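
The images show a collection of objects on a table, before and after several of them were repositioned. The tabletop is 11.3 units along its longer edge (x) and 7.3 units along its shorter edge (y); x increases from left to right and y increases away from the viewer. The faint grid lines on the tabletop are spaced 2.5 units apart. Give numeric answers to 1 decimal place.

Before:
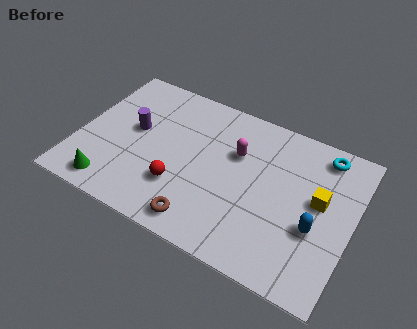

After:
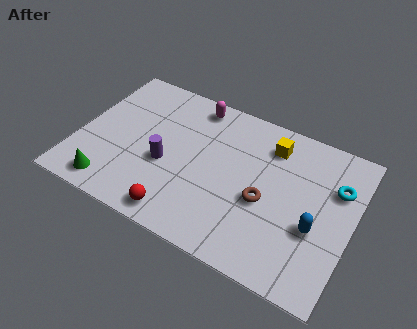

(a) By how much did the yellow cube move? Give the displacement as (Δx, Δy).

(-2.2, 1.7)

The yellow cube started near (9.9, 4.1) and ended near (7.7, 5.8).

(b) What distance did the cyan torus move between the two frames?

1.5

The cyan torus was near (9.8, 6.3) before and (10.5, 5.0) after, so it travelled √(0.7² + 1.3²) ≈ 1.5 units.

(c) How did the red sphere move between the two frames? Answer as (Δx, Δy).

(0.2, -1.3)

From the two frames, the red sphere sits at roughly (4.4, 2.2) before and (4.6, 0.9) after.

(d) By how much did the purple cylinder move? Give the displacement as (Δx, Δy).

(1.5, -1.1)

The purple cylinder was at about (2.2, 4.1) and moved to about (3.7, 3.0).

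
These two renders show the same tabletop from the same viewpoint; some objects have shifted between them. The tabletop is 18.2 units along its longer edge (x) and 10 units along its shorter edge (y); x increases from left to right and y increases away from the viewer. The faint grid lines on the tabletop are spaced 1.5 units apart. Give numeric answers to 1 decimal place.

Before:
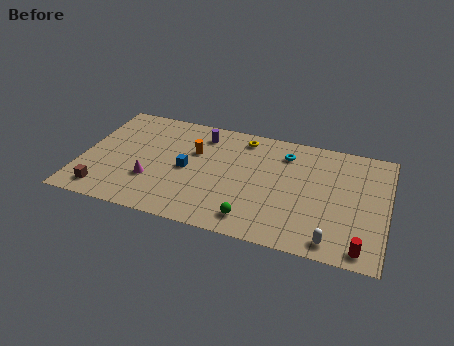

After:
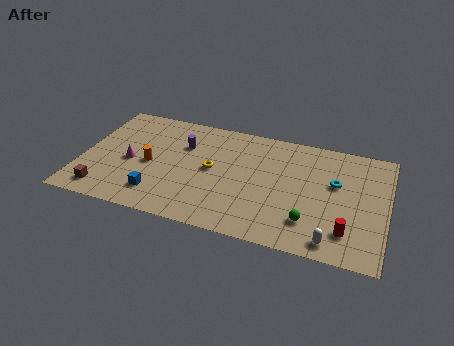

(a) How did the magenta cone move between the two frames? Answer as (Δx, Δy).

(-1.4, 1.3)

From the two frames, the magenta cone sits at roughly (4.3, 3.2) before and (2.9, 4.5) after.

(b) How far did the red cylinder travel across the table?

1.4

The red cylinder was near (16.9, 1.1) before and (16.0, 2.2) after, so it travelled √(0.9² + 1.1²) ≈ 1.4 units.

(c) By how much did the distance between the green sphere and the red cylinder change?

-4.2

They were about 6.4 units apart before and 2.2 after — 4.2 units closer together.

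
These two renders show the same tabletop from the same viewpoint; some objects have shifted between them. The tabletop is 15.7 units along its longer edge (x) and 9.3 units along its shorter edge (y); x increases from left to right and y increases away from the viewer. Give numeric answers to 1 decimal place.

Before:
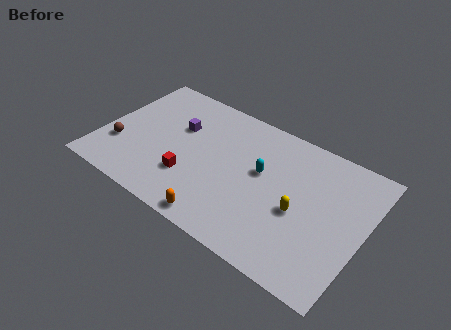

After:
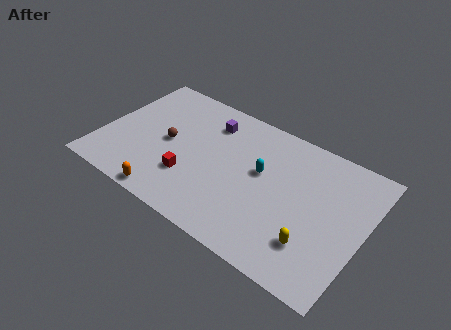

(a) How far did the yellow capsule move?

1.9

The yellow capsule moved from about (12.0, 4.0) to (13.1, 2.4), a distance of √(1.1² + 1.6²) ≈ 1.9.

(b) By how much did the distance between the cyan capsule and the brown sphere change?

-3.0

The distance was about 8.7 in the first image and 5.7 in the second, so they moved 3.0 units closer together.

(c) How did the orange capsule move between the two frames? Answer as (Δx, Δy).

(-3.1, -0.1)

From the two frames, the orange capsule sits at roughly (7.8, 0.9) before and (4.7, 0.8) after.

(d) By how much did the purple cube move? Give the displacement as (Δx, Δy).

(1.7, 1.3)

From the two frames, the purple cube sits at roughly (4.3, 6.0) before and (6.0, 7.3) after.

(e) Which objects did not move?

the red cube and the cyan capsule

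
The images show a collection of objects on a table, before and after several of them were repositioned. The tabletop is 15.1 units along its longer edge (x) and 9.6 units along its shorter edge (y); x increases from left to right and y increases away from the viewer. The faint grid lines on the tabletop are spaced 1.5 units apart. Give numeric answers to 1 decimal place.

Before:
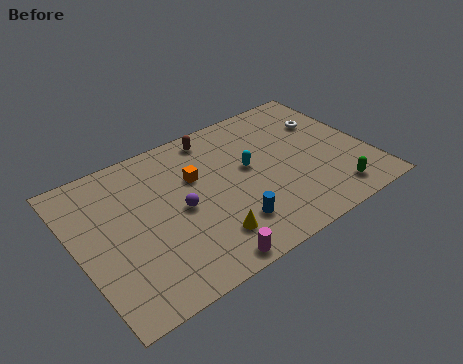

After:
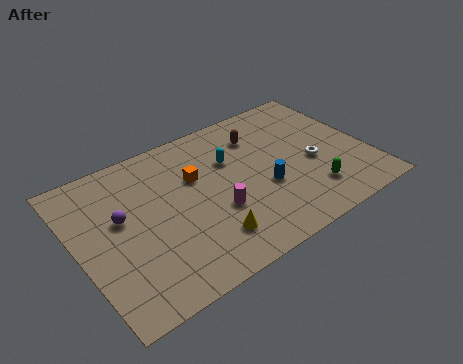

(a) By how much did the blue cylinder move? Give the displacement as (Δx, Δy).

(2.1, 1.4)

From the two frames, the blue cylinder sits at roughly (7.4, 2.3) before and (9.5, 3.7) after.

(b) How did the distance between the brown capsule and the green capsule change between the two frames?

-3.1

The distance was about 8.5 in the first image and 5.4 in the second, so they moved 3.1 units closer together.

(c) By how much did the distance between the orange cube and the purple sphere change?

+2.1

Before: roughly 1.9 units apart; after: 4.0. That's 2.1 units further apart.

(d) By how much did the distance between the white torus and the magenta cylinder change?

-4.3

The distance was about 9.6 in the first image and 5.3 in the second, so they moved 4.3 units closer together.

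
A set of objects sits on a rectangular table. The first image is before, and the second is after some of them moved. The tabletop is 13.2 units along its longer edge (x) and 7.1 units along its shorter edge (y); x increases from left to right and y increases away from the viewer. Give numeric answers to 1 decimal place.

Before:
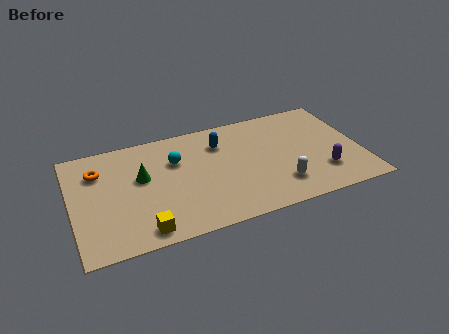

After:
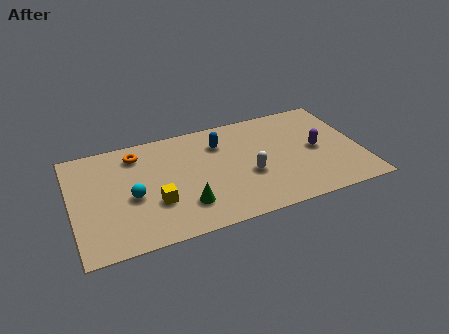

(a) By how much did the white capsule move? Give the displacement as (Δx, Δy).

(-1.3, 1.1)

From the two frames, the white capsule sits at roughly (9.3, 1.7) before and (8.0, 2.8) after.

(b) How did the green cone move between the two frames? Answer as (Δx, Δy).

(1.8, -2.4)

The green cone was at about (3.2, 4.2) and moved to about (5.0, 1.8).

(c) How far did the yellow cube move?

1.7

The yellow cube was near (3.0, 0.9) before and (3.7, 2.4) after, so it travelled √(0.7² + 1.5²) ≈ 1.7 units.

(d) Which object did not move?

the blue capsule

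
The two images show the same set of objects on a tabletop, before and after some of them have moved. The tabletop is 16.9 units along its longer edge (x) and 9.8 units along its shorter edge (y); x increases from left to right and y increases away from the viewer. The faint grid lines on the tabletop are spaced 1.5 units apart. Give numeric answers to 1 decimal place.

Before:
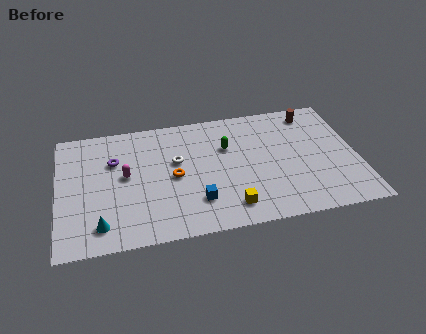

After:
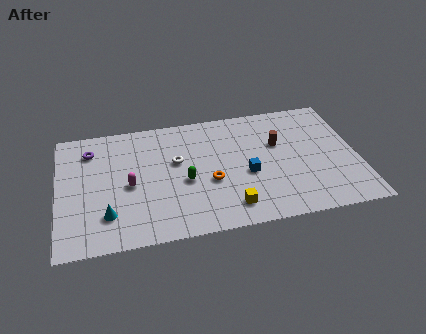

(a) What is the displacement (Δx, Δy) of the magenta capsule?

(0.2, -0.8)

The magenta capsule started near (3.8, 5.3) and ended near (4.0, 4.5).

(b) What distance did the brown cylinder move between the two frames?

3.0

The brown cylinder moved from about (14.6, 8.4) to (12.5, 6.2), a distance of √(2.1² + 2.2²) ≈ 3.0.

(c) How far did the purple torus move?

1.7

The purple torus moved from about (3.2, 6.6) to (1.9, 7.7), a distance of √(1.3² + 1.1²) ≈ 1.7.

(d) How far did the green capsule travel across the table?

3.4

The green capsule moved from about (9.6, 6.5) to (7.1, 4.2), a distance of √(2.5² + 2.3²) ≈ 3.4.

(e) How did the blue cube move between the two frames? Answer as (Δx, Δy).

(2.9, 1.6)

The blue cube was at about (7.7, 2.5) and moved to about (10.6, 4.1).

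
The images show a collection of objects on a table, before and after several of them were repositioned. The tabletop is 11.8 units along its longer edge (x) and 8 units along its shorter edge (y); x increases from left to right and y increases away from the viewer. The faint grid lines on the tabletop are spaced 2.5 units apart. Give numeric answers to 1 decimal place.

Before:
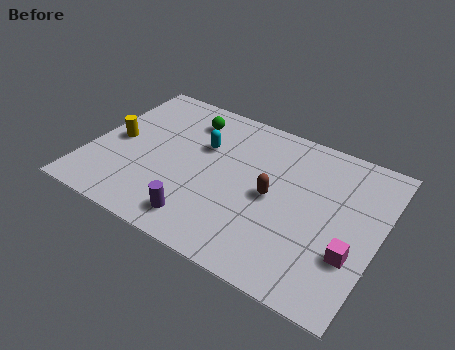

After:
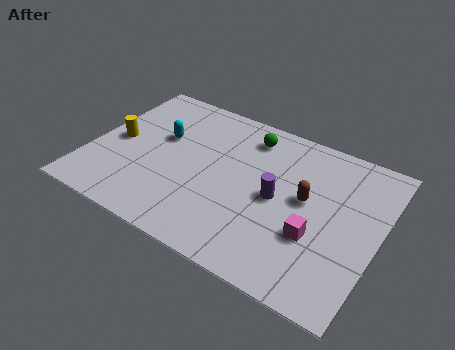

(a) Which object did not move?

the yellow cylinder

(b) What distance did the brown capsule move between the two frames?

1.4

From (7.5, 3.9) to (8.8, 4.4), the brown capsule covered √(1.3² + 0.5²) ≈ 1.4 units.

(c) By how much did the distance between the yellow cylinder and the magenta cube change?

-1.5

Before: roughly 10.0 units apart; after: 8.5. That's 1.5 units closer together.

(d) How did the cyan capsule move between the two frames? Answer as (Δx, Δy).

(-1.7, -0.3)

From the two frames, the cyan capsule sits at roughly (4.4, 5.2) before and (2.7, 4.9) after.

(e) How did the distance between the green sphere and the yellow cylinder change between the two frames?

+2.2

Before: roughly 3.6 units apart; after: 5.8. That's 2.2 units further apart.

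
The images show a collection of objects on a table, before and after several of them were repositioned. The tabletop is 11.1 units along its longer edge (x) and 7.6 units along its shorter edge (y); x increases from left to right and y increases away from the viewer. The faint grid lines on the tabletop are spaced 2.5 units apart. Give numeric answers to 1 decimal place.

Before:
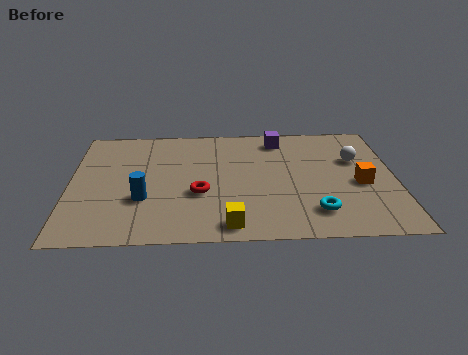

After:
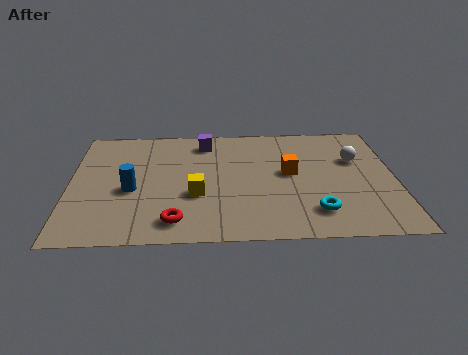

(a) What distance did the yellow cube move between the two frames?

2.2

From (5.4, 0.9) to (4.3, 2.8), the yellow cube covered √(1.1² + 1.9²) ≈ 2.2 units.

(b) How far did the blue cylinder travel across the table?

0.7

The blue cylinder was near (2.5, 2.6) before and (2.1, 3.2) after, so it travelled √(0.4² + 0.6²) ≈ 0.7 units.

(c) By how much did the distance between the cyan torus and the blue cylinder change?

+0.5

They were about 5.9 units apart before and 6.4 after — 0.5 units further apart.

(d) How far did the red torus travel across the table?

1.9

The red torus moved from about (4.4, 2.9) to (3.6, 1.2), a distance of √(0.8² + 1.7²) ≈ 1.9.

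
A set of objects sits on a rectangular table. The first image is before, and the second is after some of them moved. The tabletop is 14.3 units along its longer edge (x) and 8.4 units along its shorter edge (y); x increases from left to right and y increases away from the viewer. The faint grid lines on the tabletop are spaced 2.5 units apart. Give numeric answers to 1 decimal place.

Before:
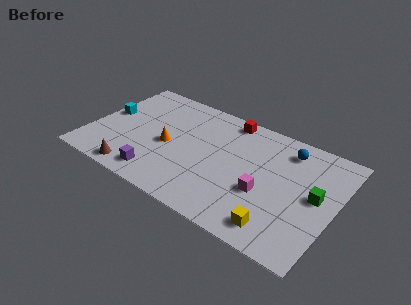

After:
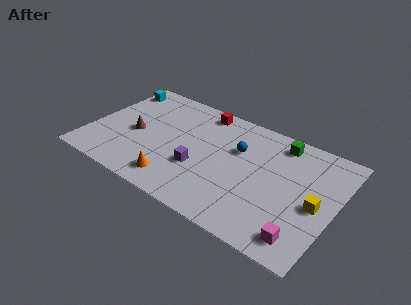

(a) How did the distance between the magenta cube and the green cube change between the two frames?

+3.3

The distance was about 3.0 in the first image and 6.3 in the second, so they moved 3.3 units further apart.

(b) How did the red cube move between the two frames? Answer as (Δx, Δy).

(-1.6, -0.1)

From the two frames, the red cube sits at roughly (7.6, 7.5) before and (6.0, 7.4) after.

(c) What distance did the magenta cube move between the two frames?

3.1

The magenta cube moved from about (10.4, 3.2) to (12.9, 1.3), a distance of √(2.5² + 1.9²) ≈ 3.1.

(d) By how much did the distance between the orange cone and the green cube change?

-0.8

Before: roughly 8.6 units apart; after: 7.8. That's 0.8 units closer together.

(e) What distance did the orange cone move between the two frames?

2.6

The orange cone moved from about (4.6, 3.8) to (5.5, 1.4), a distance of √(0.9² + 2.4²) ≈ 2.6.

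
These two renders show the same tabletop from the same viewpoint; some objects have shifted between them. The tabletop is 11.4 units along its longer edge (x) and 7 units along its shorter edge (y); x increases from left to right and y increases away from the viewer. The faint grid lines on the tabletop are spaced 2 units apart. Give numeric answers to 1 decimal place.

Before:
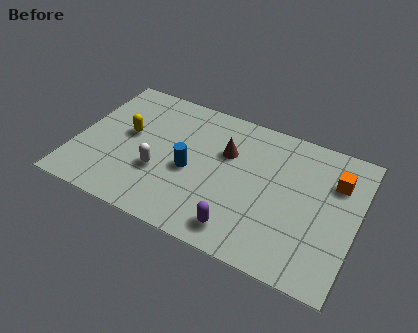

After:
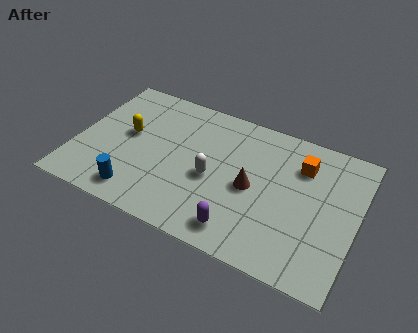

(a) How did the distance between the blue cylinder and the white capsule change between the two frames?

+2.1

They were about 1.3 units apart before and 3.4 after — 2.1 units further apart.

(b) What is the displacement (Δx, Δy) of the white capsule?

(2.1, 0.6)

The white capsule was at about (3.5, 2.5) and moved to about (5.6, 3.1).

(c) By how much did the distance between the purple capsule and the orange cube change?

-0.6

Before: roughly 5.2 units apart; after: 4.6. That's 0.6 units closer together.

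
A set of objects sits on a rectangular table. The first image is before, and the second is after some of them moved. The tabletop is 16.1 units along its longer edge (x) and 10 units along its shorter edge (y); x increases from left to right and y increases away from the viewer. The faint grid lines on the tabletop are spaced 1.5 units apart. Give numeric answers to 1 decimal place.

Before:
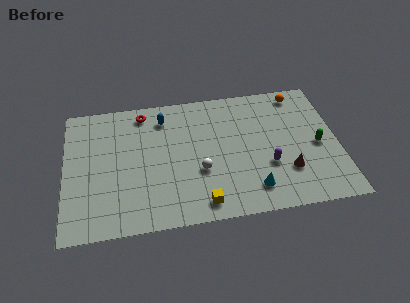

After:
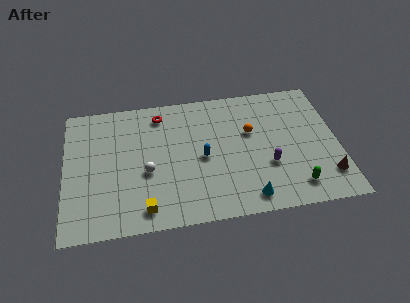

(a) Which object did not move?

the purple capsule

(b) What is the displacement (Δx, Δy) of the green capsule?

(-1.5, -2.9)

The green capsule started near (14.9, 4.6) and ended near (13.4, 1.7).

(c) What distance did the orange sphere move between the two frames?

4.0

The orange sphere was near (14.0, 8.8) before and (11.0, 6.2) after, so it travelled √(3.0² + 2.6²) ≈ 4.0 units.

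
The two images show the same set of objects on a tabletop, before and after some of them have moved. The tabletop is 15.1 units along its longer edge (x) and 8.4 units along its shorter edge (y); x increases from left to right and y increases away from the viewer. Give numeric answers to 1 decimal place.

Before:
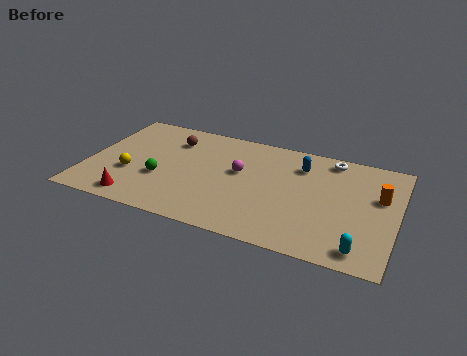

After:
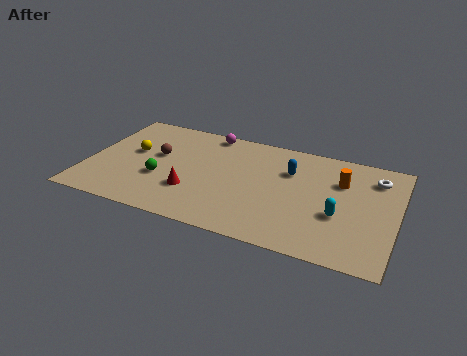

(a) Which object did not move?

the green sphere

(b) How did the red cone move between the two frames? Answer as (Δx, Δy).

(2.6, 1.5)

The red cone was at about (2.7, 1.1) and moved to about (5.3, 2.6).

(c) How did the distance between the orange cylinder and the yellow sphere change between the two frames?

-2.0

The distance was about 12.2 in the first image and 10.2 in the second, so they moved 2.0 units closer together.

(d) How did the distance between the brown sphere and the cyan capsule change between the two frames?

-1.8

Before: roughly 11.1 units apart; after: 9.3. That's 1.8 units closer together.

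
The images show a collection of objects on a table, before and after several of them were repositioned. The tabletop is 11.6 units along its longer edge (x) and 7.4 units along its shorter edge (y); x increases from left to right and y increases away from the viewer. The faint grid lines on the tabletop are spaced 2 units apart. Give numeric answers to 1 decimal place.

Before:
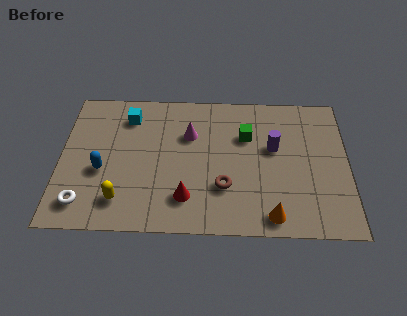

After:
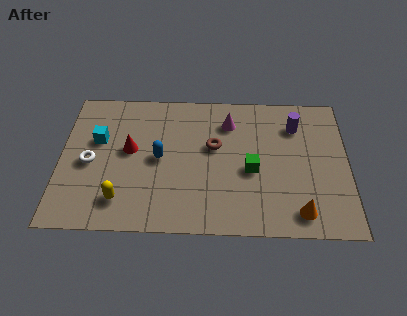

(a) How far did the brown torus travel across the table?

2.1

The brown torus was near (6.6, 2.3) before and (6.2, 4.4) after, so it travelled √(0.4² + 2.1²) ≈ 2.1 units.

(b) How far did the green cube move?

1.8

The green cube was near (7.5, 5.0) before and (7.7, 3.2) after, so it travelled √(0.2² + 1.8²) ≈ 1.8 units.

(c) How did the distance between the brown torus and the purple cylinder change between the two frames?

+0.6

The distance was about 2.9 in the first image and 3.5 in the second, so they moved 0.6 units further apart.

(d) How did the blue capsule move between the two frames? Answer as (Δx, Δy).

(2.3, 0.7)

From the two frames, the blue capsule sits at roughly (1.7, 3.0) before and (4.0, 3.7) after.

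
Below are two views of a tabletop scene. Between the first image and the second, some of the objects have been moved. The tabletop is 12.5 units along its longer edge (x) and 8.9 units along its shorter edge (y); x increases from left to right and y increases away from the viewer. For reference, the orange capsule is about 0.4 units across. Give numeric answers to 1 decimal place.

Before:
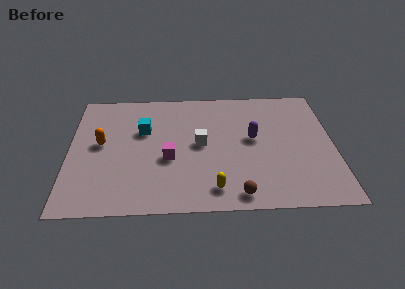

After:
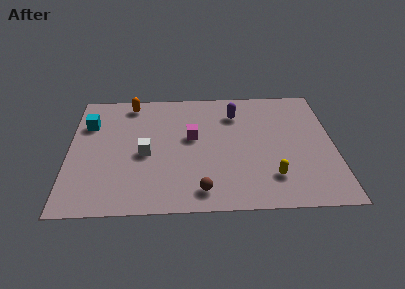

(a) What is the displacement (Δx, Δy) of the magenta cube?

(1.1, 1.5)

From the two frames, the magenta cube sits at roughly (4.7, 3.6) before and (5.8, 5.1) after.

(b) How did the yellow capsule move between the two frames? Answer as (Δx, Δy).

(2.7, 0.7)

The yellow capsule was at about (6.8, 1.4) and moved to about (9.5, 2.1).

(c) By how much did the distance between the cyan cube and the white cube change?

+0.6

Before: roughly 2.9 units apart; after: 3.5. That's 0.6 units further apart.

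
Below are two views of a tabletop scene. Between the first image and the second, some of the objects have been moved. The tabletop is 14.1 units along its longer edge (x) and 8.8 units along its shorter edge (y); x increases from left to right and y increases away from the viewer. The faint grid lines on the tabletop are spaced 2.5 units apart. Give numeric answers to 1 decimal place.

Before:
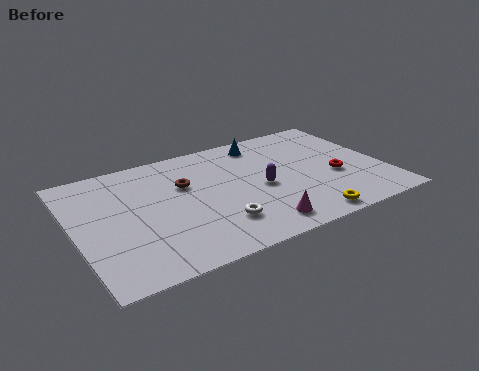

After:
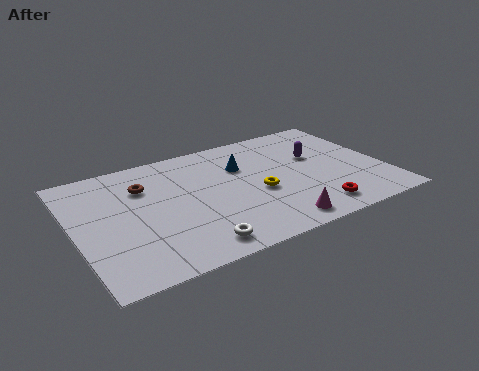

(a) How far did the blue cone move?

1.9

From (9.0, 7.5) to (7.8, 6.0), the blue cone covered √(1.2² + 1.5²) ≈ 1.9 units.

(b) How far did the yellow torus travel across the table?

3.3

The yellow torus moved from about (9.9, 0.9) to (8.2, 3.7), a distance of √(1.7² + 2.8²) ≈ 3.3.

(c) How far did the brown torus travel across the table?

1.9

The brown torus moved from about (5.1, 5.7) to (3.3, 6.3), a distance of √(1.8² + 0.6²) ≈ 1.9.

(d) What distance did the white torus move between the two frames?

1.6

The white torus was near (6.1, 2.2) before and (4.9, 1.2) after, so it travelled √(1.2² + 1.0²) ≈ 1.6 units.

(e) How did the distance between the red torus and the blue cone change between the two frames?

+0.4

They were about 4.9 units apart before and 5.3 after — 0.4 units further apart.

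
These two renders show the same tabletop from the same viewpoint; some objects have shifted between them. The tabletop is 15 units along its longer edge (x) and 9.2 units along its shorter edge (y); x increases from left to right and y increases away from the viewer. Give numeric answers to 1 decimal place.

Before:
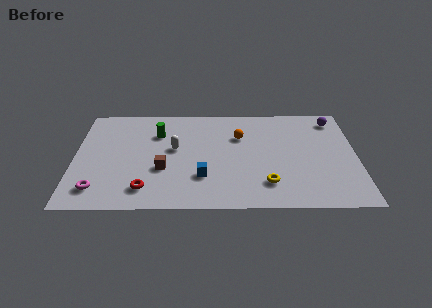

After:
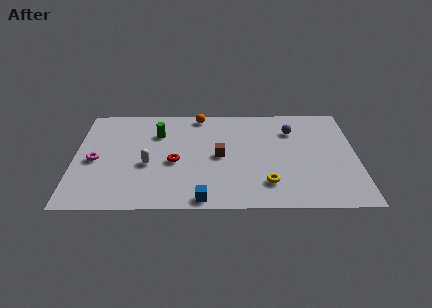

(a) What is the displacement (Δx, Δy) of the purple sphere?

(-2.3, -1.0)

From the two frames, the purple sphere sits at roughly (13.9, 7.8) before and (11.6, 6.8) after.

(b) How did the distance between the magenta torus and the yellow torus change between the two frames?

+0.4

Before: roughly 8.9 units apart; after: 9.3. That's 0.4 units further apart.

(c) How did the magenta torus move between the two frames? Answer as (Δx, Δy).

(-0.2, 2.5)

The magenta torus was at about (1.3, 1.7) and moved to about (1.1, 4.2).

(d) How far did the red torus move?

2.7

The red torus moved from about (3.8, 1.7) to (5.3, 4.0), a distance of √(1.5² + 2.3²) ≈ 2.7.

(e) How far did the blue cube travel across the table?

1.9

The blue cube was near (6.8, 2.7) before and (6.8, 0.8) after, so it travelled √(0.0² + 1.9²) ≈ 1.9 units.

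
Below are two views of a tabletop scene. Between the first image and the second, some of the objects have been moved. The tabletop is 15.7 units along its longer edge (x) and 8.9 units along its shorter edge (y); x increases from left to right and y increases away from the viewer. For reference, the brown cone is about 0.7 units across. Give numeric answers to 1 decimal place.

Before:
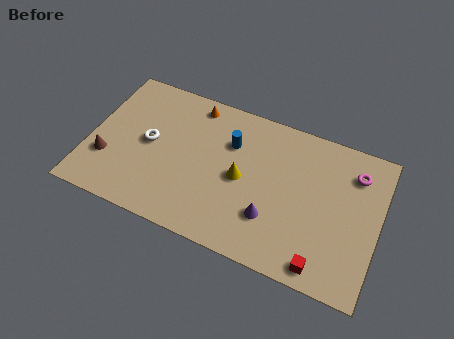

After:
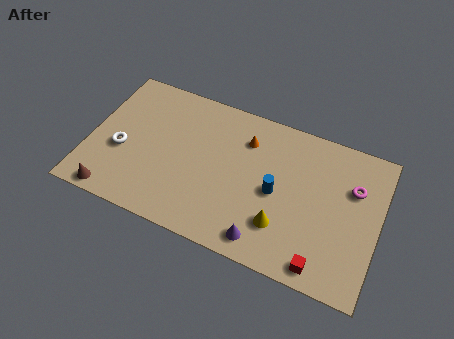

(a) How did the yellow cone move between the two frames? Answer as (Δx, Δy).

(2.4, -1.9)

The yellow cone started near (8.3, 4.3) and ended near (10.7, 2.4).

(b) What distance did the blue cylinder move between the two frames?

3.4

The blue cylinder moved from about (7.5, 6.2) to (10.2, 4.2), a distance of √(2.7² + 2.0²) ≈ 3.4.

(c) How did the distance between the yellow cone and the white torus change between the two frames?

+3.9

Before: roughly 5.1 units apart; after: 9.0. That's 3.9 units further apart.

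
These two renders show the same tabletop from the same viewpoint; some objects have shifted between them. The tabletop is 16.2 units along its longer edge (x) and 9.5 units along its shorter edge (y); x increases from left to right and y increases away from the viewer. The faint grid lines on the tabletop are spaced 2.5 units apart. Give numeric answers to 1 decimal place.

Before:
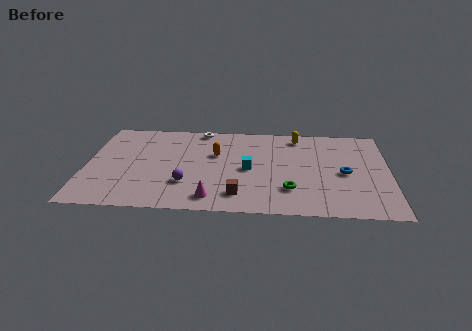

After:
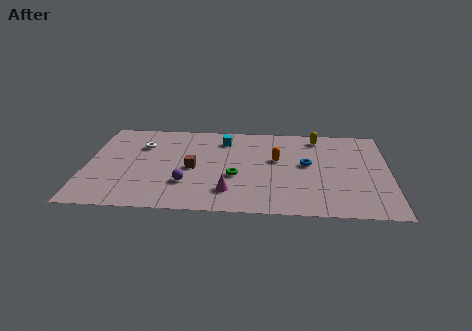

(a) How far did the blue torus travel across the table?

2.2

The blue torus moved from about (13.8, 4.4) to (11.8, 5.2), a distance of √(2.0² + 0.8²) ≈ 2.2.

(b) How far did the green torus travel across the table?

3.1

The green torus moved from about (10.9, 2.5) to (8.0, 3.7), a distance of √(2.9² + 1.2²) ≈ 3.1.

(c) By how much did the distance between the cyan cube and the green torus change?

+1.0

Before: roughly 3.0 units apart; after: 4.0. That's 1.0 units further apart.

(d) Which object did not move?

the purple sphere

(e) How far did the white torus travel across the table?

3.7

The white torus was near (6.0, 8.7) before and (2.9, 6.7) after, so it travelled √(3.1² + 2.0²) ≈ 3.7 units.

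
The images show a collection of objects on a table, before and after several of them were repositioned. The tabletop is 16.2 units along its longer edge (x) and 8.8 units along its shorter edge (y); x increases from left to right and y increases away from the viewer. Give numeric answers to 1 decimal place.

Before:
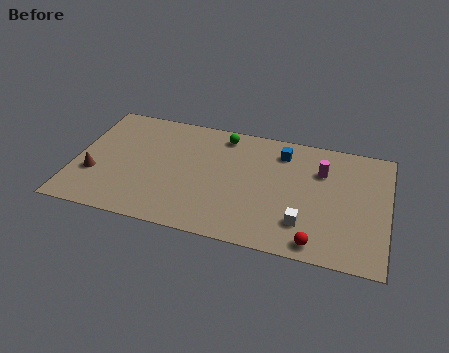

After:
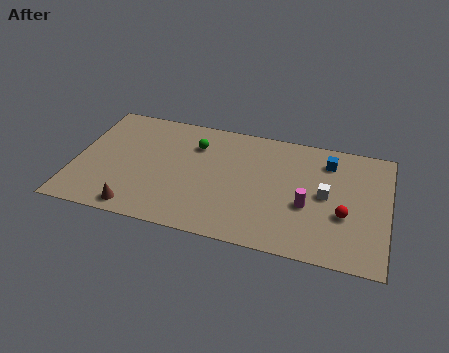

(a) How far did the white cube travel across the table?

2.5

From (12.0, 2.2) to (13.0, 4.5), the white cube covered √(1.0² + 2.3²) ≈ 2.5 units.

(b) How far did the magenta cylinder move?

2.8

From (12.7, 6.2) to (12.1, 3.5), the magenta cylinder covered √(0.6² + 2.7²) ≈ 2.8 units.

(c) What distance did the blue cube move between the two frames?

2.4

The blue cube moved from about (10.6, 7.1) to (13.0, 7.0), a distance of √(2.4² + 0.1²) ≈ 2.4.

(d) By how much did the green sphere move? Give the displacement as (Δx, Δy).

(-1.4, -1.1)

From the two frames, the green sphere sits at roughly (7.5, 7.6) before and (6.1, 6.5) after.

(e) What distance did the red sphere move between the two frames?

2.6

The red sphere moved from about (12.7, 1.0) to (14.0, 3.3), a distance of √(1.3² + 2.3²) ≈ 2.6.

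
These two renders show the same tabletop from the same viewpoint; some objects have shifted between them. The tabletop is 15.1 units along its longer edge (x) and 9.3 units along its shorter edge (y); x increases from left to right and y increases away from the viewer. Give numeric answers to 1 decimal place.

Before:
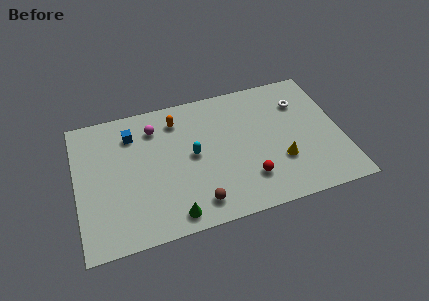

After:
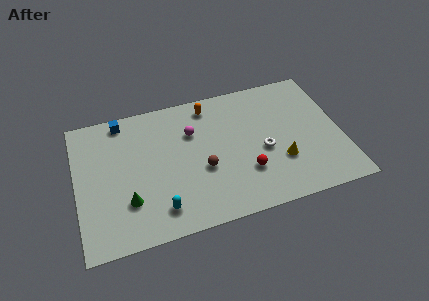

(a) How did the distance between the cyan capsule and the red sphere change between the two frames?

+1.2

They were about 3.9 units apart before and 5.1 after — 1.2 units further apart.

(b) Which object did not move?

the yellow cone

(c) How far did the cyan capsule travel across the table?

3.7

From (6.6, 4.8) to (4.5, 1.7), the cyan capsule covered √(2.1² + 3.1²) ≈ 3.7 units.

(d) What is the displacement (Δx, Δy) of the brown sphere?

(0.5, 2.2)

From the two frames, the brown sphere sits at roughly (6.6, 1.5) before and (7.1, 3.7) after.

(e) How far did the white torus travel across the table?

3.7

The white torus moved from about (13.0, 6.8) to (10.6, 4.0), a distance of √(2.4² + 2.8²) ≈ 3.7.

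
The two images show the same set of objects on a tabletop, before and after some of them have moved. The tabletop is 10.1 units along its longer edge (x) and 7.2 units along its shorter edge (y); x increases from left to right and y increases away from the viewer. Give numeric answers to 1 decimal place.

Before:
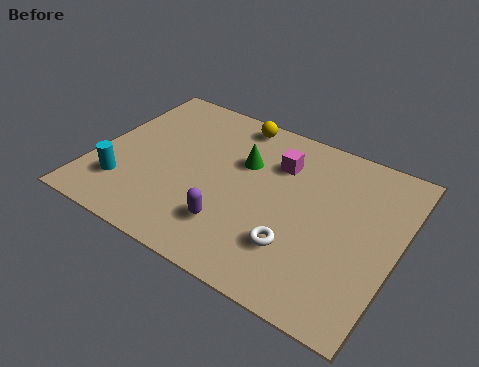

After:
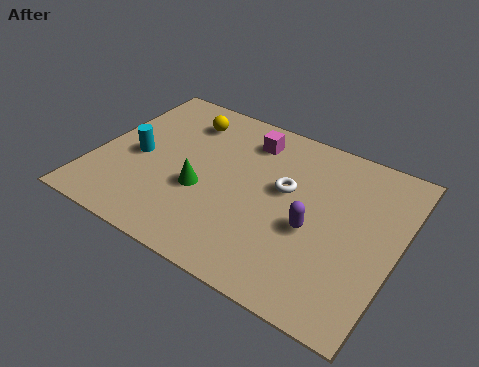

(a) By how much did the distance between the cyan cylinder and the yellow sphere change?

-2.8

The distance was about 5.5 in the first image and 2.7 in the second, so they moved 2.8 units closer together.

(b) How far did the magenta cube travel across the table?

1.3

From (5.9, 5.2) to (4.8, 5.8), the magenta cube covered √(1.1² + 0.6²) ≈ 1.3 units.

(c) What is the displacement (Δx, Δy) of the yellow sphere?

(-1.6, -0.7)

The yellow sphere was at about (4.2, 6.4) and moved to about (2.6, 5.7).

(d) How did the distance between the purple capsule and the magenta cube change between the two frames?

+0.3

They were about 3.5 units apart before and 3.8 after — 0.3 units further apart.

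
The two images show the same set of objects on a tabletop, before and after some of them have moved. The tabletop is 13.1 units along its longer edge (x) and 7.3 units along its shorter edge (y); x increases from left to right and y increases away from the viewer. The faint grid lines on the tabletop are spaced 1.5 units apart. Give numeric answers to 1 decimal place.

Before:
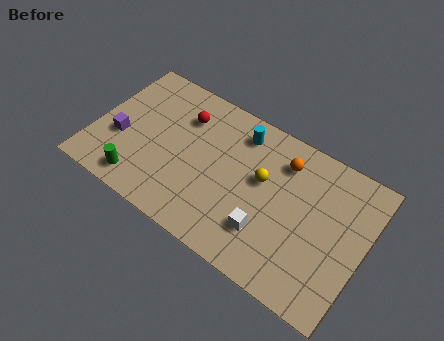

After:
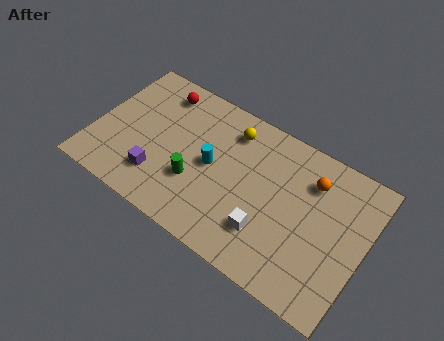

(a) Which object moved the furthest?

the green cylinder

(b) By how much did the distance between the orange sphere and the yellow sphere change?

+2.4

The distance was about 1.6 in the first image and 4.0 in the second, so they moved 2.4 units further apart.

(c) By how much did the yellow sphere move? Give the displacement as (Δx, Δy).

(-1.8, 1.6)

From the two frames, the yellow sphere sits at roughly (8.1, 4.3) before and (6.3, 5.9) after.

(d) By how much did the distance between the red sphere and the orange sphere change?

+2.7

They were about 4.9 units apart before and 7.6 after — 2.7 units further apart.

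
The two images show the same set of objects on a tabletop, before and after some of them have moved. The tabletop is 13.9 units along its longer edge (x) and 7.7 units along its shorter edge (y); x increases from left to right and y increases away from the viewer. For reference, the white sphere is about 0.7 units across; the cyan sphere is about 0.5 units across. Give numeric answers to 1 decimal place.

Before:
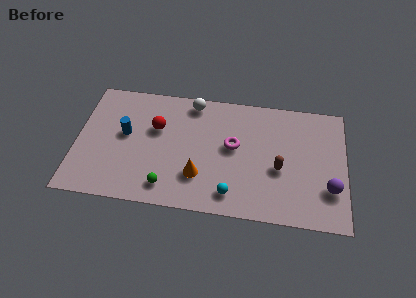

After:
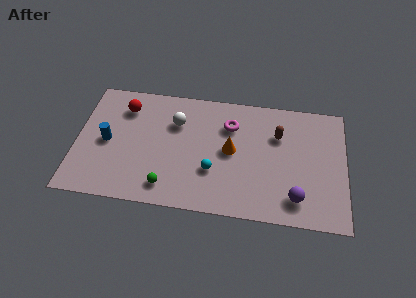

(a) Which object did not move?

the green sphere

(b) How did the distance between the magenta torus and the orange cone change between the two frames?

-1.1

The distance was about 2.7 in the first image and 1.6 in the second, so they moved 1.1 units closer together.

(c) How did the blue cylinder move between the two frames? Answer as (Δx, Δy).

(-0.9, -0.6)

The blue cylinder was at about (2.5, 4.3) and moved to about (1.6, 3.7).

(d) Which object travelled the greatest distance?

the orange cone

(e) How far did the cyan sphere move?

1.6

From (8.1, 1.3) to (7.1, 2.6), the cyan sphere covered √(1.0² + 1.3²) ≈ 1.6 units.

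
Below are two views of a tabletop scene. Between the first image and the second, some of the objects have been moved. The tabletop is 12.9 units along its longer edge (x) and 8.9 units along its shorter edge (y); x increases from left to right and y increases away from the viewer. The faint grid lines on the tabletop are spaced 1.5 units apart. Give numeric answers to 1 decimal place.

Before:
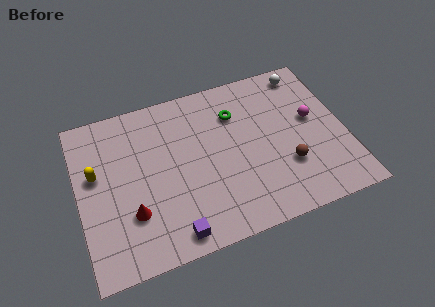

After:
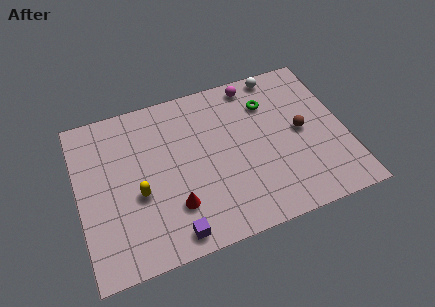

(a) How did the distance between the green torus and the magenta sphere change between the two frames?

-2.5

The distance was about 3.9 in the first image and 1.4 in the second, so they moved 2.5 units closer together.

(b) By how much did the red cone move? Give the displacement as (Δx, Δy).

(2.0, -0.3)

From the two frames, the red cone sits at roughly (2.4, 2.7) before and (4.4, 2.4) after.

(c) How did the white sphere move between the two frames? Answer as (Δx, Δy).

(-1.3, 0.3)

From the two frames, the white sphere sits at roughly (11.4, 7.8) before and (10.1, 8.1) after.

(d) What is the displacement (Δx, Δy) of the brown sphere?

(0.9, 1.7)

From the two frames, the brown sphere sits at roughly (9.9, 2.8) before and (10.8, 4.5) after.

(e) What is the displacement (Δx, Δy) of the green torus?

(1.6, 0.1)

The green torus started near (7.8, 6.5) and ended near (9.4, 6.6).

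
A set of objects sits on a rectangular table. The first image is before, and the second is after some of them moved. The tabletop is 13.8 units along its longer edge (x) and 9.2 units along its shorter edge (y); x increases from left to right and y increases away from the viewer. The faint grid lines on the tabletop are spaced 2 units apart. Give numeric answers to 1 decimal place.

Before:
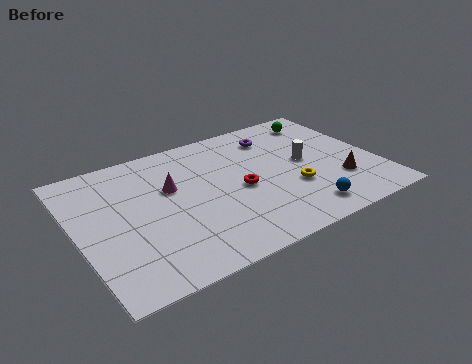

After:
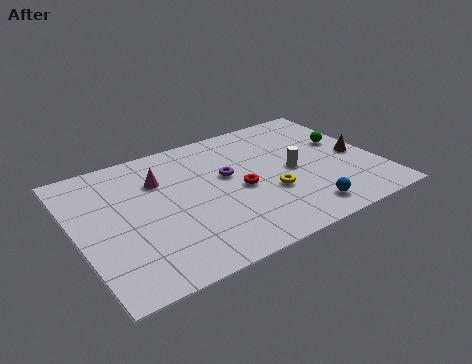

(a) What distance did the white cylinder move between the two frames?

0.8

From (10.6, 4.8) to (9.9, 4.4), the white cylinder covered √(0.7² + 0.4²) ≈ 0.8 units.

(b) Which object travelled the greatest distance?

the purple torus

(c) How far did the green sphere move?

2.3

From (12.0, 7.7) to (12.6, 5.5), the green sphere covered √(0.6² + 2.2²) ≈ 2.3 units.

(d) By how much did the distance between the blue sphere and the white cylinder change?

-0.5

The distance was about 3.5 in the first image and 3.0 in the second, so they moved 0.5 units closer together.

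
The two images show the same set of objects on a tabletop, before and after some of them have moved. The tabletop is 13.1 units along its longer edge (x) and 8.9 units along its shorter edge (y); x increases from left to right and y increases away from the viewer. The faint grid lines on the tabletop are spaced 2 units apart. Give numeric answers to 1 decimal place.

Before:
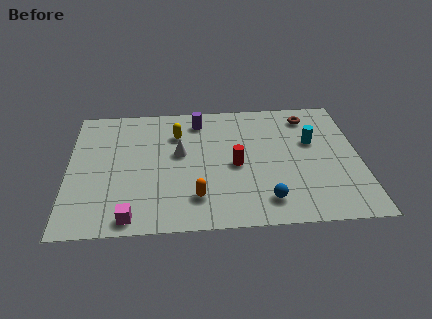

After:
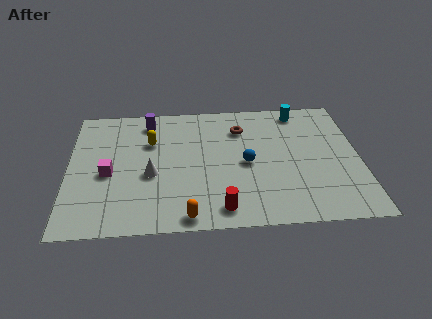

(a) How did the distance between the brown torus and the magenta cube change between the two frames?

-3.8

The distance was about 10.4 in the first image and 6.6 in the second, so they moved 3.8 units closer together.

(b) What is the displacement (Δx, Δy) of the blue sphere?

(-0.8, 2.6)

From the two frames, the blue sphere sits at roughly (8.8, 1.6) before and (8.0, 4.2) after.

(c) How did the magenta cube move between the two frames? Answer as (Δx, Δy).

(-1.0, 3.0)

The magenta cube started near (2.8, 0.9) and ended near (1.8, 3.9).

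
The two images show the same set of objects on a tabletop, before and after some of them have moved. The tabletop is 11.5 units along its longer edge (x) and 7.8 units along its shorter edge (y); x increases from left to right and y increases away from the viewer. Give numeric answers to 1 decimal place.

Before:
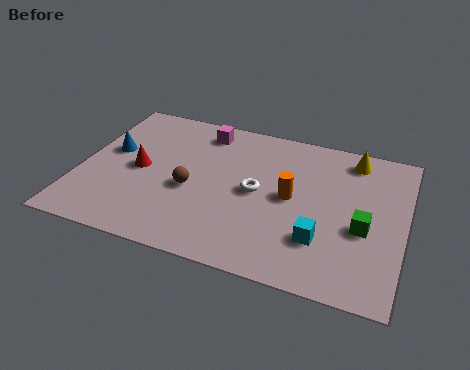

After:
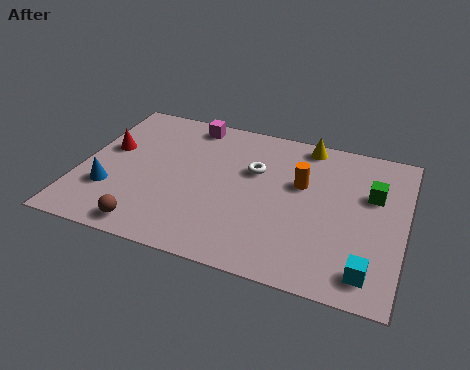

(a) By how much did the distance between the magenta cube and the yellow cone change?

-1.2

The distance was about 5.4 in the first image and 4.2 in the second, so they moved 1.2 units closer together.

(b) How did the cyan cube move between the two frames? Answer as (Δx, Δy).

(1.7, -1.0)

From the two frames, the cyan cube sits at roughly (8.7, 2.2) before and (10.4, 1.2) after.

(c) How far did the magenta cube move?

0.6

The magenta cube moved from about (4.1, 6.6) to (3.6, 6.9), a distance of √(0.5² + 0.3²) ≈ 0.6.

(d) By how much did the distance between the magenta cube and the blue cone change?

+1.4

The distance was about 3.7 in the first image and 5.1 in the second, so they moved 1.4 units further apart.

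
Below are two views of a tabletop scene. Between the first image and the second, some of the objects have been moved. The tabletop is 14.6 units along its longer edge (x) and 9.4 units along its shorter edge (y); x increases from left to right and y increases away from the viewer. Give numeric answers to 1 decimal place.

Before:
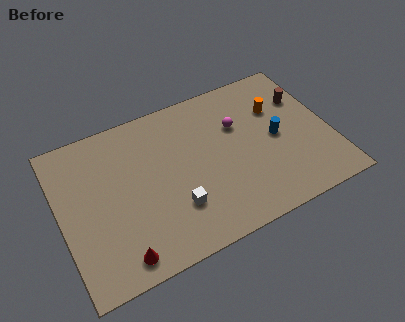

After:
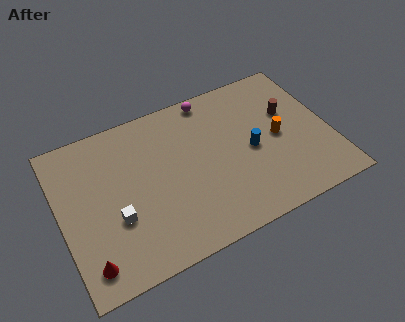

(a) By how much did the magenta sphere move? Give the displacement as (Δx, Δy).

(-1.2, 2.3)

From the two frames, the magenta sphere sits at roughly (9.8, 6.2) before and (8.6, 8.5) after.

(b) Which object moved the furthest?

the white cube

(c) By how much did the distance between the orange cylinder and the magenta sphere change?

+2.8

Before: roughly 2.2 units apart; after: 5.0. That's 2.8 units further apart.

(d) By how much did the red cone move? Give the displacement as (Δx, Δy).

(-1.6, 0.3)

The red cone was at about (2.7, 1.2) and moved to about (1.1, 1.5).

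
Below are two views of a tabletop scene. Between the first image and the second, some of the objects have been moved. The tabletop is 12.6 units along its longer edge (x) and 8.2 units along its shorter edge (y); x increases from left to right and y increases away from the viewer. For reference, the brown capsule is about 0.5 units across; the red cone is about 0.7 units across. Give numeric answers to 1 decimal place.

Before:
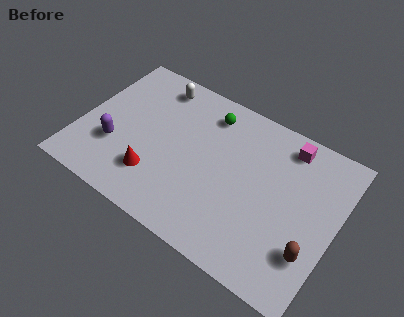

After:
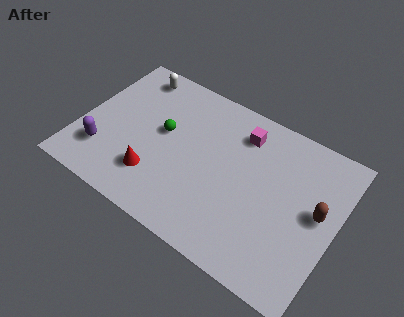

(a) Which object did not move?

the red cone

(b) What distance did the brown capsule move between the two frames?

2.1

The brown capsule moved from about (11.7, 2.3) to (11.7, 4.4), a distance of √(0.0² + 2.1²) ≈ 2.1.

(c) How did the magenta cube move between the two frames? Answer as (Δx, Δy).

(-2.2, -0.5)

The magenta cube started near (9.8, 7.0) and ended near (7.6, 6.5).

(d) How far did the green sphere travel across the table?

2.8

The green sphere moved from about (5.9, 6.7) to (4.0, 4.6), a distance of √(1.9² + 2.1²) ≈ 2.8.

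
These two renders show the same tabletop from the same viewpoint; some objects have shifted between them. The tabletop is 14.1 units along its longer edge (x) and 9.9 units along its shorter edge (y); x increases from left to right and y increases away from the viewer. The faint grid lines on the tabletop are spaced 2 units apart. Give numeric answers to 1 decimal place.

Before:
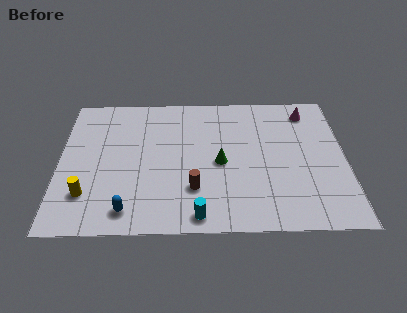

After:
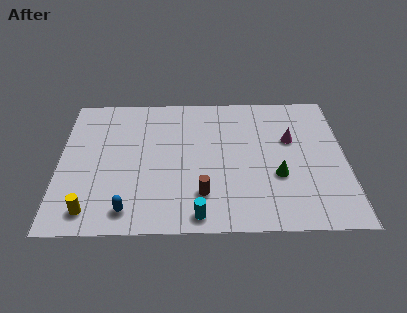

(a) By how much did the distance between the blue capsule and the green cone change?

+2.1

The distance was about 5.5 in the first image and 7.6 in the second, so they moved 2.1 units further apart.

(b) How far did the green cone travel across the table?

3.0

From (7.9, 4.6) to (10.7, 3.6), the green cone covered √(2.8² + 1.0²) ≈ 3.0 units.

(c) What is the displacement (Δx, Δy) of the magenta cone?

(-0.9, -2.1)

The magenta cone started near (12.3, 8.3) and ended near (11.4, 6.2).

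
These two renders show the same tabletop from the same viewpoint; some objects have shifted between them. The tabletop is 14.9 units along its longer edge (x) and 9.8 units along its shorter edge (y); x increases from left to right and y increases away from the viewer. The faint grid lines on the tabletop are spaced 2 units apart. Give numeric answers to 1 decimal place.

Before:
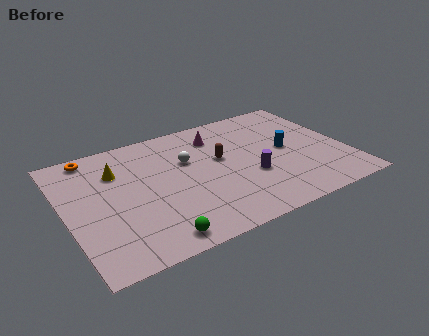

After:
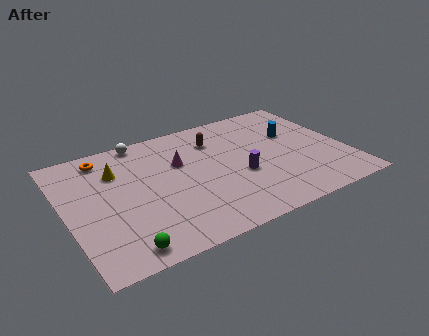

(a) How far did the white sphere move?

3.4

The white sphere moved from about (6.6, 6.3) to (4.5, 9.0), a distance of √(2.1² + 2.7²) ≈ 3.4.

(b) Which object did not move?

the yellow cone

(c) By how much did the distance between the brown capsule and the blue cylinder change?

+0.7

They were about 3.6 units apart before and 4.3 after — 0.7 units further apart.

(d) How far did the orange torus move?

0.7

From (1.8, 8.8) to (2.4, 8.4), the orange torus covered √(0.6² + 0.4²) ≈ 0.7 units.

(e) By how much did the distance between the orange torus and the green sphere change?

-0.7

They were about 8.0 units apart before and 7.3 after — 0.7 units closer together.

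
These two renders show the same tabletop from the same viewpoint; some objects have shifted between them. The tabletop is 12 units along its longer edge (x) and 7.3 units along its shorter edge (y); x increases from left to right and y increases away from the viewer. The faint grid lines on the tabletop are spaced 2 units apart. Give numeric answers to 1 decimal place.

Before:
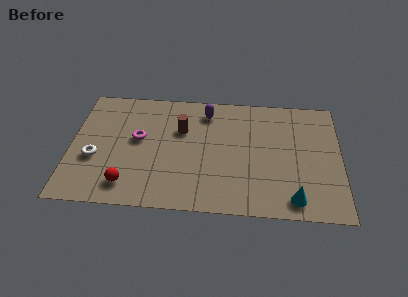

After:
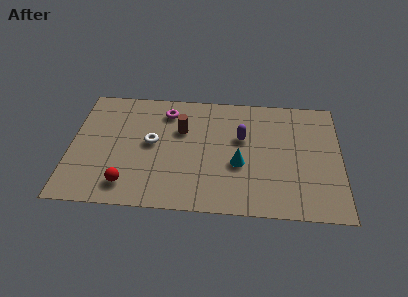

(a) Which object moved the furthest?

the cyan cone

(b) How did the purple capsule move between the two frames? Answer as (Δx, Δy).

(1.6, -1.5)

The purple capsule started near (6.0, 6.0) and ended near (7.6, 4.5).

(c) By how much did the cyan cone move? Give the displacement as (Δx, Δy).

(-2.4, 1.9)

From the two frames, the cyan cone sits at roughly (9.9, 1.0) before and (7.5, 2.9) after.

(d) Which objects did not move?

the brown cylinder and the red sphere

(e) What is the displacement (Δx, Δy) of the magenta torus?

(1.2, 1.8)

The magenta torus was at about (3.0, 4.1) and moved to about (4.2, 5.9).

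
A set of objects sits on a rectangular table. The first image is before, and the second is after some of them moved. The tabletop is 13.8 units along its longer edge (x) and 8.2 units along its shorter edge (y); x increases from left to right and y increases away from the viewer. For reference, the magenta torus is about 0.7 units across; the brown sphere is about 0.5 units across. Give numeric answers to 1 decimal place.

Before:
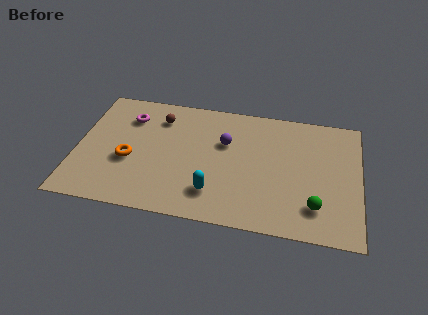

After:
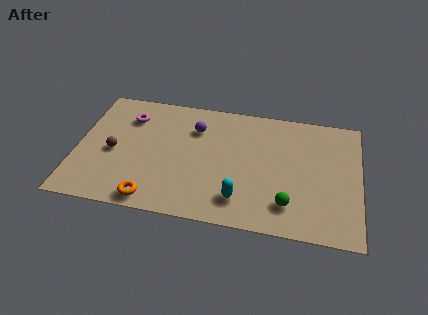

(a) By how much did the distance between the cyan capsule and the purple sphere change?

+1.5

The distance was about 3.4 in the first image and 4.9 in the second, so they moved 1.5 units further apart.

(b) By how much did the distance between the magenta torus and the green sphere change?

-1.1

They were about 10.2 units apart before and 9.1 after — 1.1 units closer together.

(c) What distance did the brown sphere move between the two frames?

3.4

The brown sphere moved from about (3.9, 6.4) to (1.8, 3.7), a distance of √(2.1² + 2.7²) ≈ 3.4.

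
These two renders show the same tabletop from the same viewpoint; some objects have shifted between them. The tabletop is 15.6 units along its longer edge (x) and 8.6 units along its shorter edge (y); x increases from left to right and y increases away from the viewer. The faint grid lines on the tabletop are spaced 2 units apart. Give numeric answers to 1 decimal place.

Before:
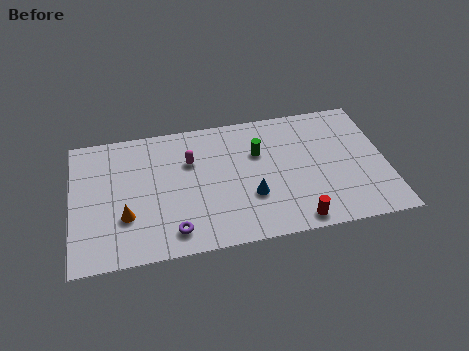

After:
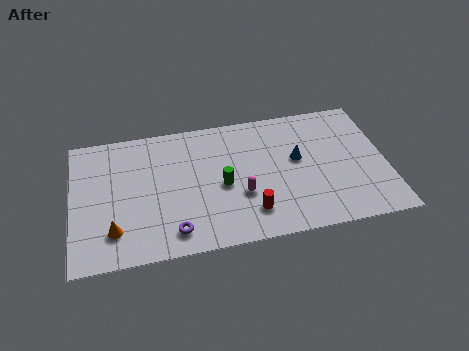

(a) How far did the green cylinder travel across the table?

2.6

The green cylinder moved from about (9.3, 5.7) to (7.4, 3.9), a distance of √(1.9² + 1.8²) ≈ 2.6.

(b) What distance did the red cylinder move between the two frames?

2.4

The red cylinder moved from about (10.9, 0.9) to (8.7, 1.9), a distance of √(2.2² + 1.0²) ≈ 2.4.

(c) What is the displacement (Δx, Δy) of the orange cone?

(-0.6, -0.8)

The orange cone started near (2.6, 2.8) and ended near (2.0, 2.0).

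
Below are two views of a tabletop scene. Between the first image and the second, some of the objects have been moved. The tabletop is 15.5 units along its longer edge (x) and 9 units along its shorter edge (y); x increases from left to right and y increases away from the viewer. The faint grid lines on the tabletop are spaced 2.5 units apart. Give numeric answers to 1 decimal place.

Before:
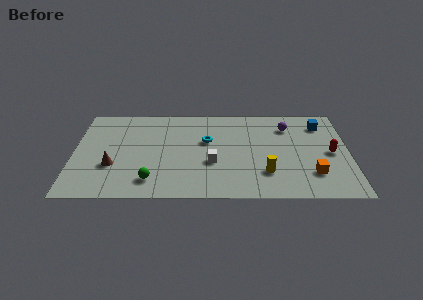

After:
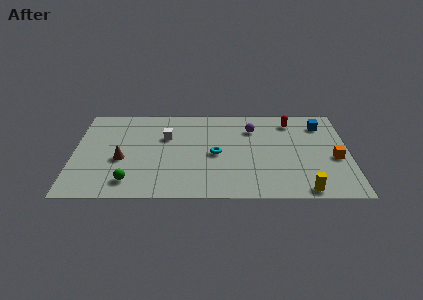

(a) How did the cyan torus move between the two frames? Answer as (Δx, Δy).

(0.5, -1.3)

The cyan torus started near (7.5, 5.5) and ended near (8.0, 4.2).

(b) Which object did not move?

the blue cube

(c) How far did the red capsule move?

3.8

From (14.5, 4.3) to (12.3, 7.4), the red capsule covered √(2.2² + 3.1²) ≈ 3.8 units.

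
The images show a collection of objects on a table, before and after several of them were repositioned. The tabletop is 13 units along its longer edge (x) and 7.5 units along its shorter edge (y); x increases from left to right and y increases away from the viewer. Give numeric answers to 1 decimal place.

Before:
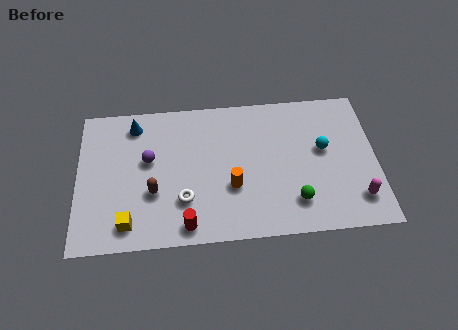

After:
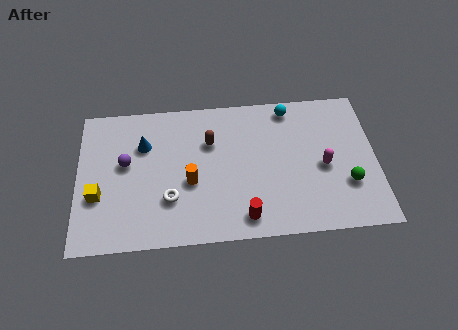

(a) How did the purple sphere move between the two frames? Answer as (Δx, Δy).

(-1.0, -0.1)

From the two frames, the purple sphere sits at roughly (3.1, 4.4) before and (2.1, 4.3) after.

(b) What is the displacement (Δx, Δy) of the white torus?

(-0.6, 0.1)

From the two frames, the white torus sits at roughly (4.6, 2.2) before and (4.0, 2.3) after.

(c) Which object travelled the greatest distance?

the brown capsule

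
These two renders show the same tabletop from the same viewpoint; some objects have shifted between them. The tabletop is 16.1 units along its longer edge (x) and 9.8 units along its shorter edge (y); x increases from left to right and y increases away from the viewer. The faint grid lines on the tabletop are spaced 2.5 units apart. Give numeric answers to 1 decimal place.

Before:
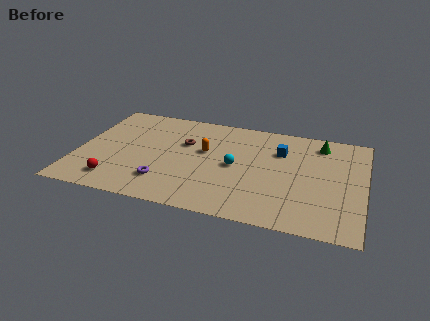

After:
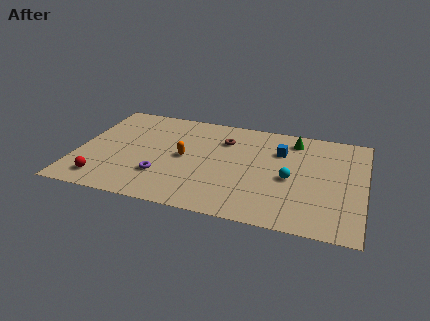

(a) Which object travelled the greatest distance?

the cyan sphere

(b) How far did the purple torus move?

0.5

The purple torus was near (5.1, 2.3) before and (4.9, 2.8) after, so it travelled √(0.2² + 0.5²) ≈ 0.5 units.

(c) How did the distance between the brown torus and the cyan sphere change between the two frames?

+1.4

The distance was about 3.4 in the first image and 4.8 in the second, so they moved 1.4 units further apart.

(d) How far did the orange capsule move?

1.4

From (7.1, 5.8) to (6.0, 4.9), the orange capsule covered √(1.1² + 0.9²) ≈ 1.4 units.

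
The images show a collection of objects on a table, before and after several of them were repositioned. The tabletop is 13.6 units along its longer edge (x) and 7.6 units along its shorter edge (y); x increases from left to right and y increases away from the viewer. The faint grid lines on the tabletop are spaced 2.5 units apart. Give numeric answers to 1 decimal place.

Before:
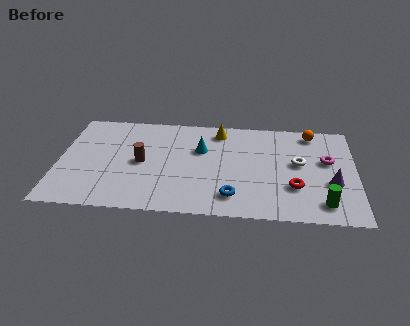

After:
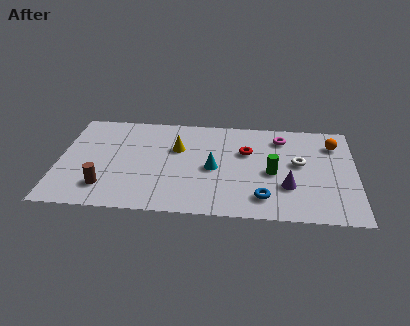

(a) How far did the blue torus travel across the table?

1.4

The blue torus was near (8.0, 1.5) before and (9.4, 1.5) after, so it travelled √(1.4² + 0.0²) ≈ 1.4 units.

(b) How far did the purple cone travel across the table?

2.0

The purple cone moved from about (12.5, 2.8) to (10.5, 2.4), a distance of √(2.0² + 0.4²) ≈ 2.0.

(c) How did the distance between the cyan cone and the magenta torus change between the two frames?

-1.8

Before: roughly 5.8 units apart; after: 4.0. That's 1.8 units closer together.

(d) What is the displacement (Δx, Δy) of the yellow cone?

(-1.9, -1.5)

From the two frames, the yellow cone sits at roughly (7.3, 6.4) before and (5.4, 4.9) after.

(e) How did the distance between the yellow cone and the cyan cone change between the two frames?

+0.5

Before: roughly 1.7 units apart; after: 2.2. That's 0.5 units further apart.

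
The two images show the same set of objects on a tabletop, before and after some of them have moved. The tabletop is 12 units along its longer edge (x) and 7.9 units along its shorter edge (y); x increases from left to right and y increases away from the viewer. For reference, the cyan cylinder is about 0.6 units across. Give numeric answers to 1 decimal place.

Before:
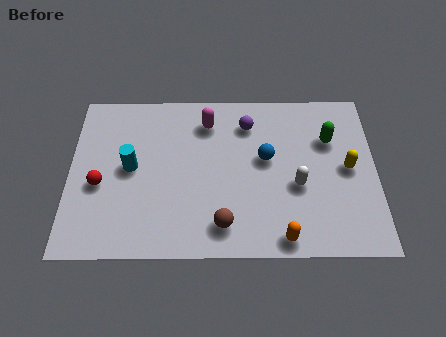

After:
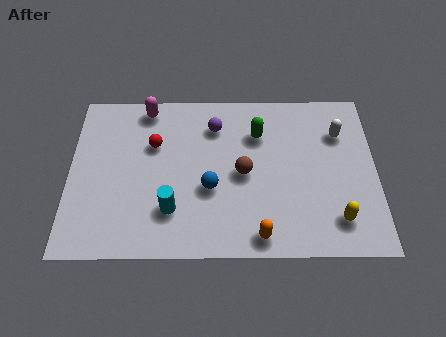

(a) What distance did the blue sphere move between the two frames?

2.6

The blue sphere was near (7.7, 4.5) before and (5.5, 3.1) after, so it travelled √(2.2² + 1.4²) ≈ 2.6 units.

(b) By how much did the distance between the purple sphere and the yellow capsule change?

+2.0

The distance was about 4.5 in the first image and 6.5 in the second, so they moved 2.0 units further apart.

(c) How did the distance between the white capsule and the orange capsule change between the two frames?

+3.3

Before: roughly 2.5 units apart; after: 5.8. That's 3.3 units further apart.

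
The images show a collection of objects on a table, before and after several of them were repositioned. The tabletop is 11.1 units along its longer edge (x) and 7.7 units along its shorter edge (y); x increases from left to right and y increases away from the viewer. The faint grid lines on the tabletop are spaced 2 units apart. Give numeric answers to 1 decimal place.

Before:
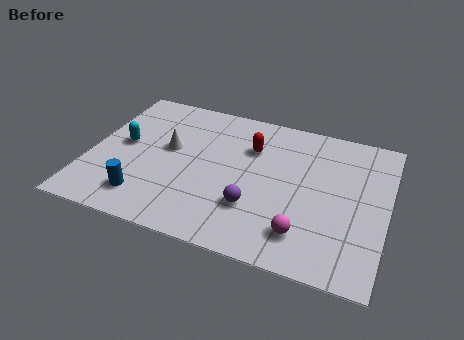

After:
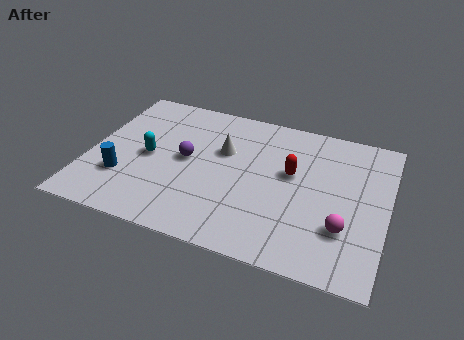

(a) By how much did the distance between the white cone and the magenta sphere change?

-0.6

They were about 6.0 units apart before and 5.4 after — 0.6 units closer together.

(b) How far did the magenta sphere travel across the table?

1.6

The magenta sphere was near (8.2, 1.6) before and (9.6, 2.3) after, so it travelled √(1.4² + 0.7²) ≈ 1.6 units.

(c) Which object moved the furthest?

the purple sphere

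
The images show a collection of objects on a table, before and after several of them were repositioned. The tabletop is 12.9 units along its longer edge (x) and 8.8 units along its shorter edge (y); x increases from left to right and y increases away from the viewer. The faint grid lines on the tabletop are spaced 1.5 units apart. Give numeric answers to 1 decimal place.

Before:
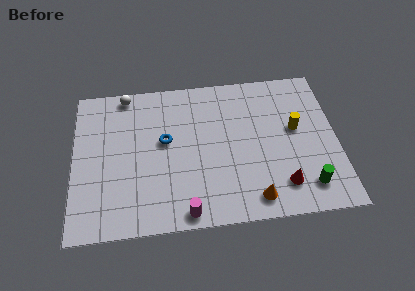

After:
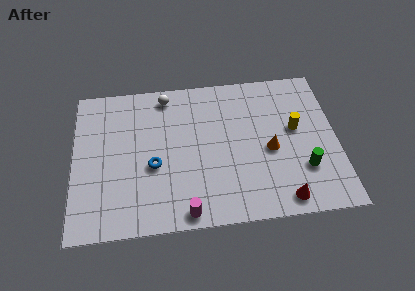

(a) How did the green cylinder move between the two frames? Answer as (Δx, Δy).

(-0.1, 1.0)

The green cylinder was at about (11.3, 1.6) and moved to about (11.2, 2.6).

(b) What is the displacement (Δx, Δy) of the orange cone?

(0.9, 2.7)

The orange cone was at about (8.7, 1.2) and moved to about (9.6, 3.9).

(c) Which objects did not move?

the yellow cylinder and the magenta cylinder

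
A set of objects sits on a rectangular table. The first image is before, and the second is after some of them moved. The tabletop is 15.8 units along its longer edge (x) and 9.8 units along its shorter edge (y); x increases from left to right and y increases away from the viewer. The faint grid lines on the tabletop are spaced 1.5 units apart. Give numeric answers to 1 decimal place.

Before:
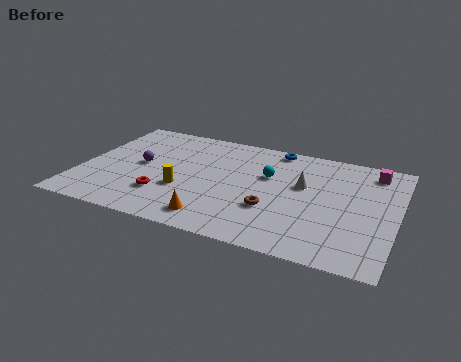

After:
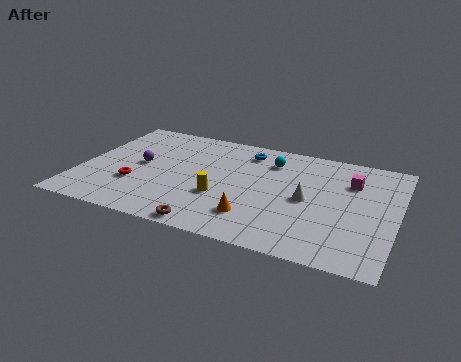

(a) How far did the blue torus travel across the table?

1.6

The blue torus was near (9.4, 8.9) before and (8.0, 8.1) after, so it travelled √(1.4² + 0.8²) ≈ 1.6 units.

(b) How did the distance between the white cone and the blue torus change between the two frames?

+1.4

Before: roughly 3.4 units apart; after: 4.8. That's 1.4 units further apart.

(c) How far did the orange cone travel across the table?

2.1

The orange cone moved from about (7.1, 1.5) to (9.0, 2.3), a distance of √(1.9² + 0.8²) ≈ 2.1.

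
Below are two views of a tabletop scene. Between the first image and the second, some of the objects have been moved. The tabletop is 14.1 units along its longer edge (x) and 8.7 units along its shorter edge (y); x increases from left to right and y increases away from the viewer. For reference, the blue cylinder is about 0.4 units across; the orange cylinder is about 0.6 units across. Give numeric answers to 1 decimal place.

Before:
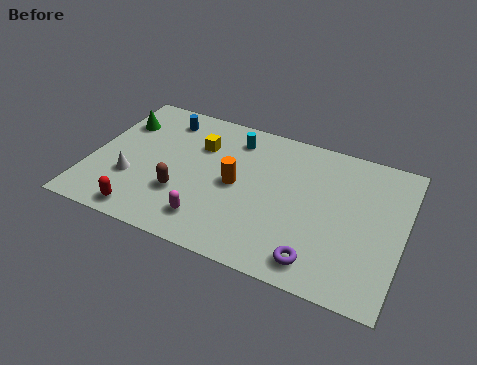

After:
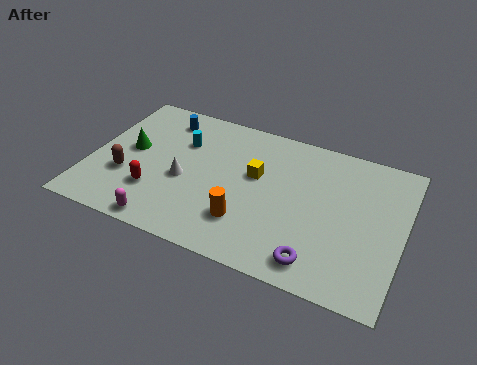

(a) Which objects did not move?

the blue cylinder and the purple torus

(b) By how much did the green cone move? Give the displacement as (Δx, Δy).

(0.7, -1.6)

From the two frames, the green cone sits at roughly (1.0, 6.3) before and (1.7, 4.7) after.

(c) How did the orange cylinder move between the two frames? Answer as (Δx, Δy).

(0.7, -2.0)

From the two frames, the orange cylinder sits at roughly (6.6, 4.3) before and (7.3, 2.3) after.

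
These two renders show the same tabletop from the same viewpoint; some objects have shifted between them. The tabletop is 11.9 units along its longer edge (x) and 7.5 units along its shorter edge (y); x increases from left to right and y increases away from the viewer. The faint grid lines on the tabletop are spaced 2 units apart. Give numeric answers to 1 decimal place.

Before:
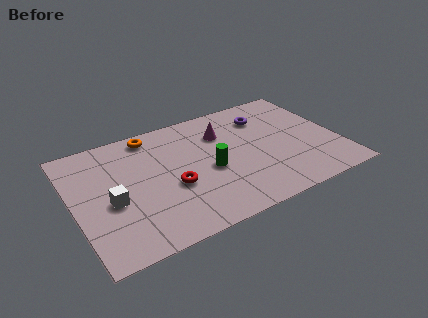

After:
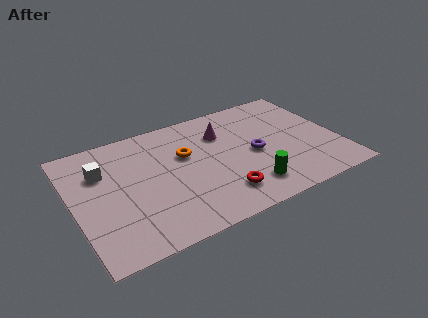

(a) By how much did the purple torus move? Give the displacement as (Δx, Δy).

(-0.8, -2.2)

The purple torus was at about (8.9, 5.7) and moved to about (8.1, 3.5).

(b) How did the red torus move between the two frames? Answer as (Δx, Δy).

(2.0, -1.4)

The red torus was at about (4.3, 3.0) and moved to about (6.3, 1.6).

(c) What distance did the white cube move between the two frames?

2.0

The white cube was near (1.6, 3.2) before and (1.4, 5.2) after, so it travelled √(0.2² + 2.0²) ≈ 2.0 units.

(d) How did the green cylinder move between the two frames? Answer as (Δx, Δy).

(1.5, -1.8)

The green cylinder started near (6.0, 3.3) and ended near (7.5, 1.5).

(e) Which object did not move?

the magenta cone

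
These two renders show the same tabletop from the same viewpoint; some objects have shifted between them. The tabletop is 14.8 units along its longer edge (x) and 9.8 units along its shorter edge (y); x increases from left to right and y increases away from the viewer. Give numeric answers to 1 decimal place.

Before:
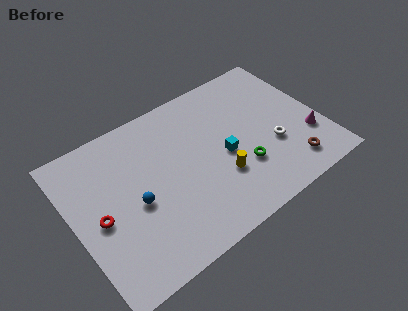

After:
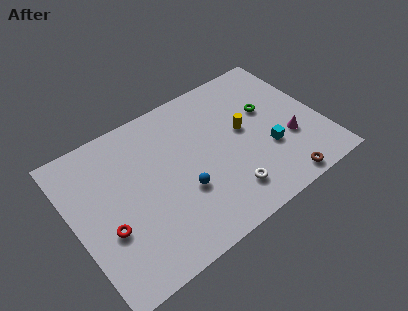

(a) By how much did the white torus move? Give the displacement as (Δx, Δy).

(-3.1, -1.5)

From the two frames, the white torus sits at roughly (11.7, 3.5) before and (8.6, 2.0) after.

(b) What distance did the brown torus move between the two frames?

1.1

From (12.4, 1.7) to (11.6, 0.9), the brown torus covered √(0.8² + 0.8²) ≈ 1.1 units.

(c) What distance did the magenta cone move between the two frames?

1.2

The magenta cone moved from about (13.8, 3.0) to (12.7, 3.4), a distance of √(1.1² + 0.4²) ≈ 1.2.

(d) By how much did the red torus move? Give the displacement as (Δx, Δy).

(0.3, -0.9)

The red torus was at about (1.4, 4.5) and moved to about (1.7, 3.6).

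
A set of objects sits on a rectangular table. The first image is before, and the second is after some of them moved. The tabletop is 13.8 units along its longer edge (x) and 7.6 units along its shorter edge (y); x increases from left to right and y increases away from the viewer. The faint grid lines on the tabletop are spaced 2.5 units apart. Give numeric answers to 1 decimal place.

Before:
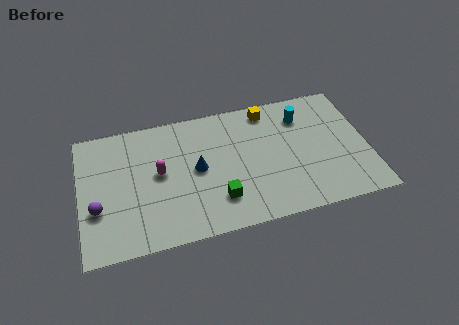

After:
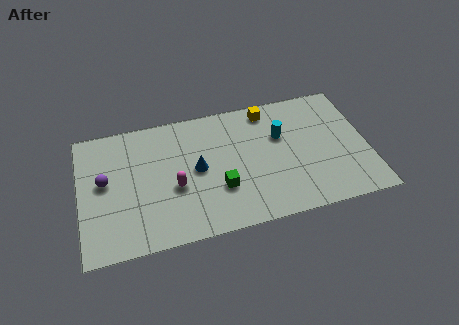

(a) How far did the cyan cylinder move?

1.4

The cyan cylinder moved from about (10.8, 5.8) to (9.7, 4.9), a distance of √(1.1² + 0.9²) ≈ 1.4.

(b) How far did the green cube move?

0.6

From (6.5, 1.9) to (6.6, 2.5), the green cube covered √(0.1² + 0.6²) ≈ 0.6 units.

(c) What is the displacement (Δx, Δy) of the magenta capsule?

(0.7, -1.0)

The magenta capsule started near (3.8, 4.1) and ended near (4.5, 3.1).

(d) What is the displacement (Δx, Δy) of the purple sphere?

(0.4, 1.5)

From the two frames, the purple sphere sits at roughly (0.8, 2.7) before and (1.2, 4.2) after.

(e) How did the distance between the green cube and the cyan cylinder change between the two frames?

-1.9

The distance was about 5.8 in the first image and 3.9 in the second, so they moved 1.9 units closer together.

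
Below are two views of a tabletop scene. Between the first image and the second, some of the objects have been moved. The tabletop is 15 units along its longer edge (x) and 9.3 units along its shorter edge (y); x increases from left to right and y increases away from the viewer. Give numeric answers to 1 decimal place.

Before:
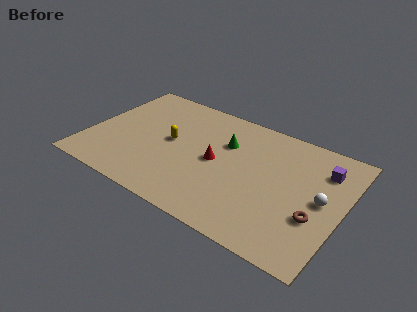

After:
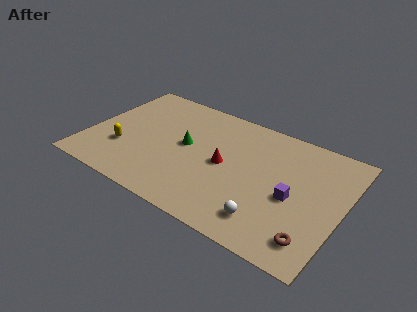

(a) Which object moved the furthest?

the white sphere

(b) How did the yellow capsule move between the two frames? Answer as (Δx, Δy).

(-2.6, -1.9)

From the two frames, the yellow capsule sits at roughly (4.8, 4.9) before and (2.2, 3.0) after.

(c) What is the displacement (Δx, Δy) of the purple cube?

(-1.4, -2.9)

The purple cube was at about (13.6, 7.0) and moved to about (12.2, 4.1).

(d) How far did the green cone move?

2.6

The green cone moved from about (7.9, 6.3) to (5.7, 5.0), a distance of √(2.2² + 1.3²) ≈ 2.6.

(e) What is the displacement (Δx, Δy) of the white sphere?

(-2.7, -2.9)

The white sphere was at about (13.8, 4.7) and moved to about (11.1, 1.8).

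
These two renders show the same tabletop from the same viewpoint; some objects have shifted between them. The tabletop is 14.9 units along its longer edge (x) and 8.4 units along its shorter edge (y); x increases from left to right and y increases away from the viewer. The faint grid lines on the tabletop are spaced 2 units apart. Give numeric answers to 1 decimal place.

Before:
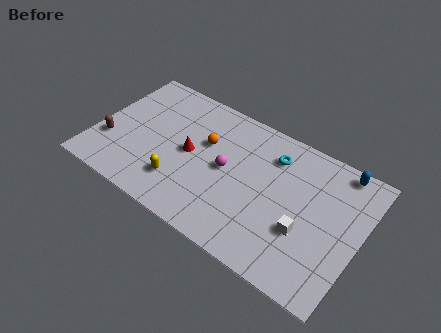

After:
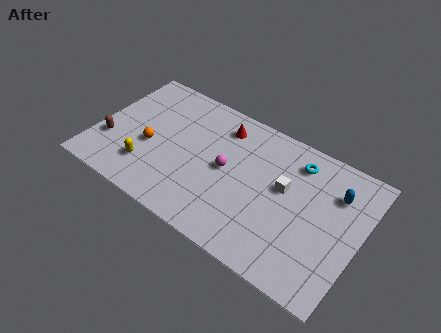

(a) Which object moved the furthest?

the orange sphere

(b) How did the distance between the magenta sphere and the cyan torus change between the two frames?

+1.2

They were about 3.2 units apart before and 4.4 after — 1.2 units further apart.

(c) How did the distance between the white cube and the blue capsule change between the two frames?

-1.8

The distance was about 4.8 in the first image and 3.0 in the second, so they moved 1.8 units closer together.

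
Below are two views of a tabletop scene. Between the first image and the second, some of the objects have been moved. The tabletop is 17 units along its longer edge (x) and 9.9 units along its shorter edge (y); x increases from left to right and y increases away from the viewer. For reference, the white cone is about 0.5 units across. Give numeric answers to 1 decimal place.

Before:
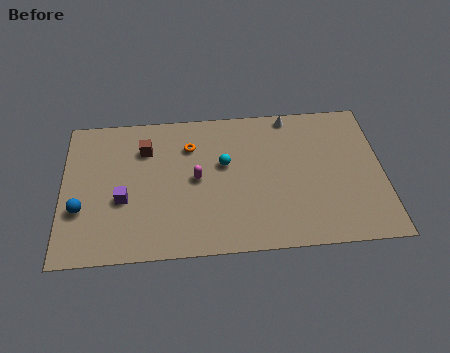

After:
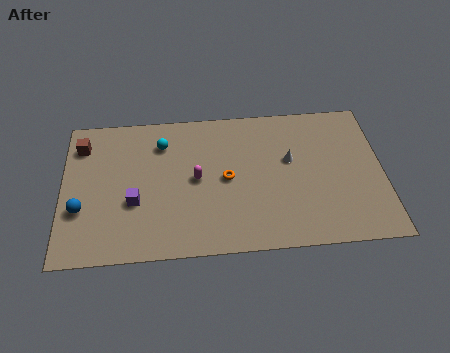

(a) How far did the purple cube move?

0.6

The purple cube was near (3.2, 3.9) before and (3.8, 3.7) after, so it travelled √(0.6² + 0.2²) ≈ 0.6 units.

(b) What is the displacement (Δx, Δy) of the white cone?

(-0.1, -3.1)

From the two frames, the white cone sits at roughly (12.2, 9.0) before and (12.1, 5.9) after.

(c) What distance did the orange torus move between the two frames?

3.1

From (6.8, 7.3) to (8.7, 4.9), the orange torus covered √(1.9² + 2.4²) ≈ 3.1 units.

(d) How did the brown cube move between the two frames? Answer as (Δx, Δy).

(-3.4, 0.5)

The brown cube started near (4.4, 7.3) and ended near (1.0, 7.8).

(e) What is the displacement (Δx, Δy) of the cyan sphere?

(-3.3, 1.7)

From the two frames, the cyan sphere sits at roughly (8.6, 5.9) before and (5.3, 7.6) after.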